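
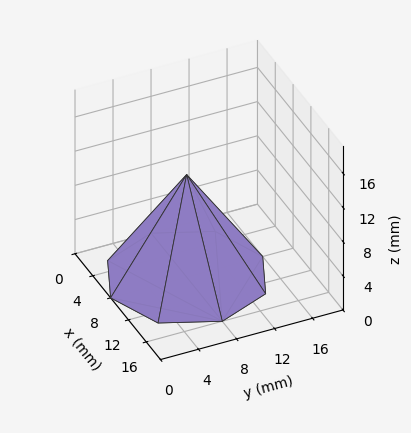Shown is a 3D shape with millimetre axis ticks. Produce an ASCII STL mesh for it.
Reading the render: the shape is a regular 8-sided pyramid, base circumscribed radius ≈ 8 mm, apex at z ≈ 12 mm (dimensions read to the nearest mm from the axis ticks). For the STL, each face is triangulated and given an outward normal.

solid part
  facet normal 0.0000 0.0000 -1.0000
    outer loop
      vertex 8.00 16.00 0.00
      vertex 13.66 13.66 0.00
      vertex 16.00 8.00 0.00
    endloop
  endfacet
  facet normal 0.0000 0.0000 -1.0000
    outer loop
      vertex 2.34 13.66 0.00
      vertex 8.00 16.00 0.00
      vertex 16.00 8.00 0.00
    endloop
  endfacet
  facet normal 0.0000 0.0000 -1.0000
    outer loop
      vertex 0.00 8.00 0.00
      vertex 2.34 13.66 0.00
      vertex 16.00 8.00 0.00
    endloop
  endfacet
  facet normal 0.0000 0.0000 -1.0000
    outer loop
      vertex 2.34 2.34 0.00
      vertex 0.00 8.00 0.00
      vertex 16.00 8.00 0.00
    endloop
  endfacet
  facet normal 0.0000 0.0000 -1.0000
    outer loop
      vertex 8.00 0.00 0.00
      vertex 2.34 2.34 0.00
      vertex 16.00 8.00 0.00
    endloop
  endfacet
  facet normal 0.0000 0.0000 -1.0000
    outer loop
      vertex 13.66 2.34 0.00
      vertex 8.00 0.00 0.00
      vertex 16.00 8.00 0.00
    endloop
  endfacet
  facet normal 0.7868 0.3253 0.5245
    outer loop
      vertex 16.00 8.00 0.00
      vertex 13.66 13.66 0.00
      vertex 8.00 8.00 12.00
    endloop
  endfacet
  facet normal 0.3253 0.7868 0.5245
    outer loop
      vertex 13.66 13.66 0.00
      vertex 8.00 16.00 0.00
      vertex 8.00 8.00 12.00
    endloop
  endfacet
  facet normal -0.3253 0.7868 0.5245
    outer loop
      vertex 8.00 16.00 0.00
      vertex 2.34 13.66 0.00
      vertex 8.00 8.00 12.00
    endloop
  endfacet
  facet normal -0.7868 0.3253 0.5245
    outer loop
      vertex 2.34 13.66 0.00
      vertex 0.00 8.00 0.00
      vertex 8.00 8.00 12.00
    endloop
  endfacet
  facet normal -0.7868 -0.3253 0.5245
    outer loop
      vertex 0.00 8.00 0.00
      vertex 2.34 2.34 0.00
      vertex 8.00 8.00 12.00
    endloop
  endfacet
  facet normal -0.3253 -0.7868 0.5245
    outer loop
      vertex 2.34 2.34 0.00
      vertex 8.00 0.00 0.00
      vertex 8.00 8.00 12.00
    endloop
  endfacet
  facet normal 0.3253 -0.7868 0.5245
    outer loop
      vertex 8.00 0.00 0.00
      vertex 13.66 2.34 0.00
      vertex 8.00 8.00 12.00
    endloop
  endfacet
  facet normal 0.7868 -0.3253 0.5245
    outer loop
      vertex 13.66 2.34 0.00
      vertex 16.00 8.00 0.00
      vertex 8.00 8.00 12.00
    endloop
  endfacet
endsolid part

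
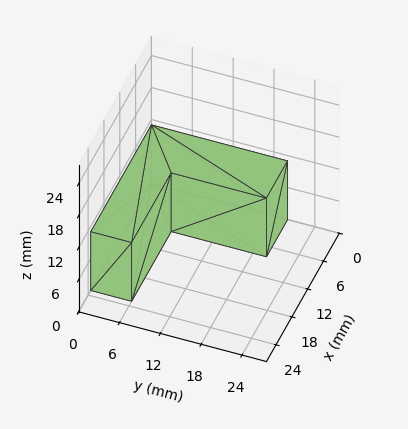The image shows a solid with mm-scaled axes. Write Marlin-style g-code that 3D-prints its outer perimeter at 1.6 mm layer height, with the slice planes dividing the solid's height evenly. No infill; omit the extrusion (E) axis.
Reading the render: the shape is an L-shaped prism: outer 23 × 20 mm, arm thicknesses ≈ 6 mm (horizontal) and 8 mm (vertical), extruded 11 mm in z (dimensions read to the nearest mm from the axis ticks). For the g-code, the solid's height is divided into equal slices at the stated Δz and each level perimeter traced with G1 moves after a G0 lift.

; perimeter-only toolpath
G21 ; units = mm
G90 ; absolute positioning
G28 ; home
; layer 1
G0 Z1.6
G0 X0.0 Y0.0
G1 X23.0 Y0.0
G1 X23.0 Y6.0
G1 X8.0 Y6.0
G1 X8.0 Y20.0
G1 X0.0 Y20.0
G1 X0.0 Y0.0
; layer 2
G0 Z3.1
G0 X0.0 Y0.0
G1 X23.0 Y0.0
G1 X23.0 Y6.0
G1 X8.0 Y6.0
G1 X8.0 Y20.0
G1 X0.0 Y20.0
G1 X0.0 Y0.0
; layer 3
G0 Z4.7
G0 X0.0 Y0.0
G1 X23.0 Y0.0
G1 X23.0 Y6.0
G1 X8.0 Y6.0
G1 X8.0 Y20.0
G1 X0.0 Y20.0
G1 X0.0 Y0.0
; layer 4
G0 Z6.3
G0 X0.0 Y0.0
G1 X23.0 Y0.0
G1 X23.0 Y6.0
G1 X8.0 Y6.0
G1 X8.0 Y20.0
G1 X0.0 Y20.0
G1 X0.0 Y0.0
; layer 5
G0 Z7.9
G0 X0.0 Y0.0
G1 X23.0 Y0.0
G1 X23.0 Y6.0
G1 X8.0 Y6.0
G1 X8.0 Y20.0
G1 X0.0 Y20.0
G1 X0.0 Y0.0
; layer 6
G0 Z9.4
G0 X0.0 Y0.0
G1 X23.0 Y0.0
G1 X23.0 Y6.0
G1 X8.0 Y6.0
G1 X8.0 Y20.0
G1 X0.0 Y20.0
G1 X0.0 Y0.0
; layer 7
G0 Z11.0
G0 X0.0 Y0.0
G1 X23.0 Y0.0
G1 X23.0 Y6.0
G1 X8.0 Y6.0
G1 X8.0 Y20.0
G1 X0.0 Y20.0
G1 X0.0 Y0.0
M2 ; end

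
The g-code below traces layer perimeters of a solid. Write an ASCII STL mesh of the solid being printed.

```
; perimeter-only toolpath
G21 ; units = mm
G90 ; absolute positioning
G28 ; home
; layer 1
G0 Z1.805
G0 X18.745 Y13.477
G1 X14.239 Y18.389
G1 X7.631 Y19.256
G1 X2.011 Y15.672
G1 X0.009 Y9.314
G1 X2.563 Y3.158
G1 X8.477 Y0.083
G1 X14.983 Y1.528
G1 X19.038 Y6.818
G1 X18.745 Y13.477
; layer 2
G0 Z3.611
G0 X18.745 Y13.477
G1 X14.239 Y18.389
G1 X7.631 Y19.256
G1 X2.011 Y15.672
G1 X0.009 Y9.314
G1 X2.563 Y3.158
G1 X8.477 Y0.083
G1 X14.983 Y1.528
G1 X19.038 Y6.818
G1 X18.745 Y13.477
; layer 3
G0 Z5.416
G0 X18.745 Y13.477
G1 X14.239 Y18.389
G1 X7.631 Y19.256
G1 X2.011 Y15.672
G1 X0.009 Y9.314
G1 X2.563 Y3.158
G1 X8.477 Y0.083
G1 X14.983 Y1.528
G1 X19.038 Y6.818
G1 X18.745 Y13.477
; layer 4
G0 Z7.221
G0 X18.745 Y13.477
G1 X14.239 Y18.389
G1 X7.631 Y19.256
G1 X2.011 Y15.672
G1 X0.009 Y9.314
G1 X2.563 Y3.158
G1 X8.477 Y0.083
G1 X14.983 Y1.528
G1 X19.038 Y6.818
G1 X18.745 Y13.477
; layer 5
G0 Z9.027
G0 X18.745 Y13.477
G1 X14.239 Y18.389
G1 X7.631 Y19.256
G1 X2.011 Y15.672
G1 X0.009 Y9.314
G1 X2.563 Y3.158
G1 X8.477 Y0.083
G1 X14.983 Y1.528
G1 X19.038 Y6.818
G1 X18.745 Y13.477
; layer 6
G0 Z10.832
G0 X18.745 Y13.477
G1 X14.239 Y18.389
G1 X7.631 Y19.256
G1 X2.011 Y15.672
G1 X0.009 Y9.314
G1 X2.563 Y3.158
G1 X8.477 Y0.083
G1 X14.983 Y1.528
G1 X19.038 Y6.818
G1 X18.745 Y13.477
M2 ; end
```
solid part
  facet normal 0.0000 0.0000 -1.0000
    outer loop
      vertex 7.631 19.256 0.000
      vertex 14.239 18.389 0.000
      vertex 18.745 13.477 0.000
    endloop
  endfacet
  facet normal 0.0000 0.0000 -1.0000
    outer loop
      vertex 2.011 15.672 0.000
      vertex 7.631 19.256 0.000
      vertex 18.745 13.477 0.000
    endloop
  endfacet
  facet normal 0.0000 0.0000 -1.0000
    outer loop
      vertex 0.009 9.314 0.000
      vertex 2.011 15.672 0.000
      vertex 18.745 13.477 0.000
    endloop
  endfacet
  facet normal 0.0000 0.0000 -1.0000
    outer loop
      vertex 2.563 3.158 0.000
      vertex 0.009 9.314 0.000
      vertex 18.745 13.477 0.000
    endloop
  endfacet
  facet normal 0.0000 0.0000 -1.0000
    outer loop
      vertex 8.477 0.083 0.000
      vertex 2.563 3.158 0.000
      vertex 18.745 13.477 0.000
    endloop
  endfacet
  facet normal 0.0000 0.0000 -1.0000
    outer loop
      vertex 14.983 1.528 0.000
      vertex 8.477 0.083 0.000
      vertex 18.745 13.477 0.000
    endloop
  endfacet
  facet normal 0.0000 0.0000 -1.0000
    outer loop
      vertex 19.038 6.818 0.000
      vertex 14.983 1.528 0.000
      vertex 18.745 13.477 0.000
    endloop
  endfacet
  facet normal 0.0000 0.0000 1.0000
    outer loop
      vertex 18.745 13.477 10.832
      vertex 14.239 18.389 10.832
      vertex 7.631 19.256 10.832
    endloop
  endfacet
  facet normal 0.0000 0.0000 1.0000
    outer loop
      vertex 18.745 13.477 10.832
      vertex 7.631 19.256 10.832
      vertex 2.011 15.672 10.832
    endloop
  endfacet
  facet normal 0.0000 0.0000 1.0000
    outer loop
      vertex 18.745 13.477 10.832
      vertex 2.011 15.672 10.832
      vertex 0.009 9.314 10.832
    endloop
  endfacet
  facet normal 0.0000 0.0000 1.0000
    outer loop
      vertex 18.745 13.477 10.832
      vertex 0.009 9.314 10.832
      vertex 2.563 3.158 10.832
    endloop
  endfacet
  facet normal 0.0000 0.0000 1.0000
    outer loop
      vertex 18.745 13.477 10.832
      vertex 2.563 3.158 10.832
      vertex 8.477 0.083 10.832
    endloop
  endfacet
  facet normal 0.0000 0.0000 1.0000
    outer loop
      vertex 18.745 13.477 10.832
      vertex 8.477 0.083 10.832
      vertex 14.983 1.528 10.832
    endloop
  endfacet
  facet normal 0.0000 0.0000 1.0000
    outer loop
      vertex 18.745 13.477 10.832
      vertex 14.983 1.528 10.832
      vertex 19.038 6.818 10.832
    endloop
  endfacet
  facet normal 0.7369 0.6760 0.0000
    outer loop
      vertex 18.745 13.477 0.000
      vertex 14.239 18.389 0.000
      vertex 14.239 18.389 10.832
    endloop
  endfacet
  facet normal 0.7369 0.6760 0.0000
    outer loop
      vertex 18.745 13.477 0.000
      vertex 14.239 18.389 10.832
      vertex 18.745 13.477 10.832
    endloop
  endfacet
  facet normal 0.1301 0.9915 0.0000
    outer loop
      vertex 14.239 18.389 0.000
      vertex 7.631 19.256 0.000
      vertex 7.631 19.256 10.832
    endloop
  endfacet
  facet normal 0.1301 0.9915 0.0000
    outer loop
      vertex 14.239 18.389 0.000
      vertex 7.631 19.256 10.832
      vertex 14.239 18.389 10.832
    endloop
  endfacet
  facet normal -0.5377 0.8431 0.0000
    outer loop
      vertex 7.631 19.256 0.000
      vertex 2.011 15.672 0.000
      vertex 2.011 15.672 10.832
    endloop
  endfacet
  facet normal -0.5377 0.8431 0.0000
    outer loop
      vertex 7.631 19.256 0.000
      vertex 2.011 15.672 10.832
      vertex 7.631 19.256 10.832
    endloop
  endfacet
  facet normal -0.9538 0.3003 0.0000
    outer loop
      vertex 2.011 15.672 0.000
      vertex 0.009 9.314 0.000
      vertex 0.009 9.314 10.832
    endloop
  endfacet
  facet normal -0.9538 0.3003 0.0000
    outer loop
      vertex 2.011 15.672 0.000
      vertex 0.009 9.314 10.832
      vertex 2.011 15.672 10.832
    endloop
  endfacet
  facet normal -0.9237 -0.3832 0.0000
    outer loop
      vertex 0.009 9.314 0.000
      vertex 2.563 3.158 0.000
      vertex 2.563 3.158 10.832
    endloop
  endfacet
  facet normal -0.9237 -0.3832 0.0000
    outer loop
      vertex 0.009 9.314 0.000
      vertex 2.563 3.158 10.832
      vertex 0.009 9.314 10.832
    endloop
  endfacet
  facet normal -0.4613 -0.8872 0.0000
    outer loop
      vertex 2.563 3.158 0.000
      vertex 8.477 0.083 0.000
      vertex 8.477 0.083 10.832
    endloop
  endfacet
  facet normal -0.4613 -0.8872 0.0000
    outer loop
      vertex 2.563 3.158 0.000
      vertex 8.477 0.083 10.832
      vertex 2.563 3.158 10.832
    endloop
  endfacet
  facet normal 0.2168 -0.9762 0.0000
    outer loop
      vertex 8.477 0.083 0.000
      vertex 14.983 1.528 0.000
      vertex 14.983 1.528 10.832
    endloop
  endfacet
  facet normal 0.2168 -0.9762 0.0000
    outer loop
      vertex 8.477 0.083 0.000
      vertex 14.983 1.528 10.832
      vertex 8.477 0.083 10.832
    endloop
  endfacet
  facet normal 0.7937 -0.6084 0.0000
    outer loop
      vertex 14.983 1.528 0.000
      vertex 19.038 6.818 0.000
      vertex 19.038 6.818 10.832
    endloop
  endfacet
  facet normal 0.7937 -0.6084 0.0000
    outer loop
      vertex 14.983 1.528 0.000
      vertex 19.038 6.818 10.832
      vertex 14.983 1.528 10.832
    endloop
  endfacet
  facet normal 0.9990 0.0440 0.0000
    outer loop
      vertex 19.038 6.818 0.000
      vertex 18.745 13.477 0.000
      vertex 18.745 13.477 10.832
    endloop
  endfacet
  facet normal 0.9990 0.0440 0.0000
    outer loop
      vertex 19.038 6.818 0.000
      vertex 18.745 13.477 10.832
      vertex 19.038 6.818 10.832
    endloop
  endfacet
endsolid part

The G0 Z moves step by Δz≈1.805 mm. Every layer's G1 loop is the same polygon, so the solid is a straight extrusion of it from z=0 to z≈10.8. Closing with flat bottom and top caps and triangulating gives 32 facets — a regular 9-sided prism (a cylinder approximated with 9 flat sides), circumscribed radius ≈ 9.74 mm, height ≈ 10.8 mm.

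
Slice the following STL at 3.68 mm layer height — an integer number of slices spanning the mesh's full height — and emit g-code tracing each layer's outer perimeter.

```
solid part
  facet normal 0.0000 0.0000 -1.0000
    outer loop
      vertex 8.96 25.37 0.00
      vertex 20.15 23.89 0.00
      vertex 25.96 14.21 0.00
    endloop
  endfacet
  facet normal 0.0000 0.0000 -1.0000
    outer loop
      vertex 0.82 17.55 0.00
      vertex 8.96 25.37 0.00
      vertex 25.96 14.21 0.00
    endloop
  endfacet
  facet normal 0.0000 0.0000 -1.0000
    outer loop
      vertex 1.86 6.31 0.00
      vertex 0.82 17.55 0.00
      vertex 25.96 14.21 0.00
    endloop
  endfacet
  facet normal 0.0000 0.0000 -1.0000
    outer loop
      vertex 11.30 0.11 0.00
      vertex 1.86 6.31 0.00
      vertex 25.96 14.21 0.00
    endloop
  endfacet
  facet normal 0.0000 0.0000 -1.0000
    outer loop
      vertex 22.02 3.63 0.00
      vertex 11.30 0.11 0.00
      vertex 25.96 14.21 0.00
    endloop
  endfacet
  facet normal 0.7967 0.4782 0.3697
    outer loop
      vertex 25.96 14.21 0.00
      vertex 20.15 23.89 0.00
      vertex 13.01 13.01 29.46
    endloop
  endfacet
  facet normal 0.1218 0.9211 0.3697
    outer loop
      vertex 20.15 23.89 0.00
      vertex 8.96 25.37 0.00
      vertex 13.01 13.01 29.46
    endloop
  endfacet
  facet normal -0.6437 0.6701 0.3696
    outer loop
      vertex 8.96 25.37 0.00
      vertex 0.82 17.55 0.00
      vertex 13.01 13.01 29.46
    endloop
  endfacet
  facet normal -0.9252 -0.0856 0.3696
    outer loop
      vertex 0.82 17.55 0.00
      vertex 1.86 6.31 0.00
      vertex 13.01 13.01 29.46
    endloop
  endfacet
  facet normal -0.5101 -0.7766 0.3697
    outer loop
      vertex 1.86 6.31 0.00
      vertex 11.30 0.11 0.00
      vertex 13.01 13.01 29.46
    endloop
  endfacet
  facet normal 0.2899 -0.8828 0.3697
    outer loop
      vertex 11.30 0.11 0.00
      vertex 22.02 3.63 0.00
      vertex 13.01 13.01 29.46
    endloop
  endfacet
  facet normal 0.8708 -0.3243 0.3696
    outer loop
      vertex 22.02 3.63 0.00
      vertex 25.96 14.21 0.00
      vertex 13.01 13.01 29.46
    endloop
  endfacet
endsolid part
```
; perimeter-only toolpath
G21 ; units = mm
G90 ; absolute positioning
G28 ; home
; layer 1
G0 Z3.68
G0 X24.34 Y14.06
G1 X19.26 Y22.53
G1 X9.47 Y23.82
G1 X2.34 Y16.98
G1 X3.25 Y7.15
G1 X11.51 Y1.72
G1 X20.89 Y4.80
G1 X24.34 Y14.06
; layer 2
G0 Z7.37
G0 X22.72 Y13.91
G1 X18.36 Y21.17
G1 X9.97 Y22.28
G1 X3.87 Y16.42
G1 X4.65 Y7.98
G1 X11.73 Y3.33
G1 X19.77 Y5.97
G1 X22.72 Y13.91
; layer 3
G0 Z11.05
G0 X21.10 Y13.76
G1 X17.47 Y19.81
G1 X10.48 Y20.73
G1 X5.39 Y15.85
G1 X6.04 Y8.82
G1 X11.94 Y4.95
G1 X18.64 Y7.15
G1 X21.10 Y13.76
; layer 4
G0 Z14.73
G0 X19.48 Y13.61
G1 X16.58 Y18.45
G1 X10.98 Y19.19
G1 X6.92 Y15.28
G1 X7.43 Y9.66
G1 X12.16 Y6.56
G1 X17.52 Y8.32
G1 X19.48 Y13.61
; layer 5
G0 Z18.41
G0 X17.87 Y13.46
G1 X15.69 Y17.09
G1 X11.49 Y17.64
G1 X8.44 Y14.71
G1 X8.83 Y10.50
G1 X12.37 Y8.17
G1 X16.39 Y9.49
G1 X17.87 Y13.46
; layer 6
G0 Z22.09
G0 X16.25 Y13.31
G1 X14.80 Y15.73
G1 X12.00 Y16.10
G1 X9.96 Y14.14
G1 X10.22 Y11.33
G1 X12.58 Y9.78
G1 X15.26 Y10.66
G1 X16.25 Y13.31
; layer 7
G0 Z25.78
G0 X14.63 Y13.16
G1 X13.90 Y14.37
G1 X12.50 Y14.55
G1 X11.49 Y13.58
G1 X11.62 Y12.17
G1 X12.80 Y11.40
G1 X14.14 Y11.84
G1 X14.63 Y13.16
M2 ; end

The solid is a regular 7-sided pyramid, base circumscribed radius ≈ 13 mm, apex at z ≈ 29.5 mm. Slicing at Δz = 3.68 mm — 8 equal slices spanning the solid's height, so layer i sits at z = i·h/8 — gives 7 non-empty perimeters. Each is a 7-segment closed polygon; G0 lifts to the layer z and rapids to the start vertex, then G1 traces the edges. The cross-section shrinks linearly with z (the slice at the apex is degenerate and omitted).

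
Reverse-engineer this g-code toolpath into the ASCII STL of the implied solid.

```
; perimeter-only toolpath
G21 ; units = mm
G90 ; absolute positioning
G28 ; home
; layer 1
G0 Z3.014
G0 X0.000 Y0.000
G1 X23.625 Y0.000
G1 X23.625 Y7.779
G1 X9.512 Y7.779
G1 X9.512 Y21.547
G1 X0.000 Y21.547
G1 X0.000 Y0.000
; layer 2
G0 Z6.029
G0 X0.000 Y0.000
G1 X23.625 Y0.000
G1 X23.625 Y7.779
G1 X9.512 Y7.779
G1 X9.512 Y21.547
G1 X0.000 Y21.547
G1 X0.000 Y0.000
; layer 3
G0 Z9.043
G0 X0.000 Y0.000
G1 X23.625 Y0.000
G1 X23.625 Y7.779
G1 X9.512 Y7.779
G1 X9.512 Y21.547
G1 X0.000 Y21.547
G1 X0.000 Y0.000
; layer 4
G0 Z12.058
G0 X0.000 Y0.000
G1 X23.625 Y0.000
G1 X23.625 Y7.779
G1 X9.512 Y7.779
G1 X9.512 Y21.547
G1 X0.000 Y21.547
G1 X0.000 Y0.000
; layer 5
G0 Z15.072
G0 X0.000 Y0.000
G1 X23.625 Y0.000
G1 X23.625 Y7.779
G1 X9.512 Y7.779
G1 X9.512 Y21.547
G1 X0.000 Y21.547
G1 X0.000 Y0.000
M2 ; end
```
solid part
  facet normal 0.0000 0.0000 -1.0000
    outer loop
      vertex 23.625 7.779 0.000
      vertex 23.625 0.000 0.000
      vertex 0.000 0.000 0.000
    endloop
  endfacet
  facet normal 0.0000 0.0000 -1.0000
    outer loop
      vertex 9.512 7.779 0.000
      vertex 23.625 7.779 0.000
      vertex 0.000 0.000 0.000
    endloop
  endfacet
  facet normal 0.0000 0.0000 -1.0000
    outer loop
      vertex 9.512 21.547 0.000
      vertex 9.512 7.779 0.000
      vertex 0.000 0.000 0.000
    endloop
  endfacet
  facet normal 0.0000 0.0000 -1.0000
    outer loop
      vertex 0.000 21.547 0.000
      vertex 9.512 21.547 0.000
      vertex 0.000 0.000 0.000
    endloop
  endfacet
  facet normal 0.0000 0.0000 1.0000
    outer loop
      vertex 0.000 0.000 15.072
      vertex 23.625 0.000 15.072
      vertex 23.625 7.779 15.072
    endloop
  endfacet
  facet normal 0.0000 0.0000 1.0000
    outer loop
      vertex 0.000 0.000 15.072
      vertex 23.625 7.779 15.072
      vertex 9.512 7.779 15.072
    endloop
  endfacet
  facet normal 0.0000 0.0000 1.0000
    outer loop
      vertex 0.000 0.000 15.072
      vertex 9.512 7.779 15.072
      vertex 9.512 21.547 15.072
    endloop
  endfacet
  facet normal 0.0000 0.0000 1.0000
    outer loop
      vertex 0.000 0.000 15.072
      vertex 9.512 21.547 15.072
      vertex 0.000 21.547 15.072
    endloop
  endfacet
  facet normal 0.0000 -1.0000 0.0000
    outer loop
      vertex 0.000 0.000 0.000
      vertex 23.625 0.000 0.000
      vertex 23.625 0.000 15.072
    endloop
  endfacet
  facet normal 0.0000 -1.0000 0.0000
    outer loop
      vertex 0.000 0.000 0.000
      vertex 23.625 0.000 15.072
      vertex 0.000 0.000 15.072
    endloop
  endfacet
  facet normal 1.0000 0.0000 0.0000
    outer loop
      vertex 23.625 0.000 0.000
      vertex 23.625 7.779 0.000
      vertex 23.625 7.779 15.072
    endloop
  endfacet
  facet normal 1.0000 0.0000 0.0000
    outer loop
      vertex 23.625 0.000 0.000
      vertex 23.625 7.779 15.072
      vertex 23.625 0.000 15.072
    endloop
  endfacet
  facet normal 0.0000 1.0000 0.0000
    outer loop
      vertex 23.625 7.779 0.000
      vertex 9.512 7.779 0.000
      vertex 9.512 7.779 15.072
    endloop
  endfacet
  facet normal 0.0000 1.0000 0.0000
    outer loop
      vertex 23.625 7.779 0.000
      vertex 9.512 7.779 15.072
      vertex 23.625 7.779 15.072
    endloop
  endfacet
  facet normal 1.0000 0.0000 0.0000
    outer loop
      vertex 9.512 7.779 0.000
      vertex 9.512 21.547 0.000
      vertex 9.512 21.547 15.072
    endloop
  endfacet
  facet normal 1.0000 0.0000 0.0000
    outer loop
      vertex 9.512 7.779 0.000
      vertex 9.512 21.547 15.072
      vertex 9.512 7.779 15.072
    endloop
  endfacet
  facet normal 0.0000 1.0000 0.0000
    outer loop
      vertex 9.512 21.547 0.000
      vertex 0.000 21.547 0.000
      vertex 0.000 21.547 15.072
    endloop
  endfacet
  facet normal 0.0000 1.0000 0.0000
    outer loop
      vertex 9.512 21.547 0.000
      vertex 0.000 21.547 15.072
      vertex 9.512 21.547 15.072
    endloop
  endfacet
  facet normal -1.0000 0.0000 0.0000
    outer loop
      vertex 0.000 21.547 0.000
      vertex 0.000 0.000 0.000
      vertex 0.000 0.000 15.072
    endloop
  endfacet
  facet normal -1.0000 0.0000 0.0000
    outer loop
      vertex 0.000 21.547 0.000
      vertex 0.000 0.000 15.072
      vertex 0.000 21.547 15.072
    endloop
  endfacet
endsolid part

The G0 Z moves step by Δz≈3.014 mm. Every layer's G1 loop is the same polygon, so the solid is a straight extrusion of it from z=0 to z≈15.1. Closing with flat bottom and top caps and triangulating gives 20 facets — an L-shaped prism: outer 23.6 × 21.5 mm, arm thicknesses ≈ 7.78 mm (horizontal) and 9.51 mm (vertical), extruded 15.1 mm in z.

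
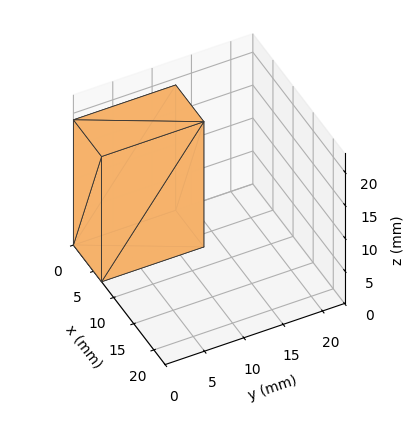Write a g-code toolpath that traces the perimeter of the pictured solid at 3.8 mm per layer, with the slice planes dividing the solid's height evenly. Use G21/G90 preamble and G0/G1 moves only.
Reading the render: the shape is a rectangular box, roughly 7 × 13 mm footprint and 19 mm tall (dimensions read to the nearest mm from the axis ticks). For the g-code, the solid's height is divided into equal slices at the stated Δz and each level perimeter traced with G1 moves after a G0 lift.

; perimeter-only toolpath
G21 ; units = mm
G90 ; absolute positioning
G28 ; home
; layer 1
G0 Z3.8
G0 X0.0 Y0.0
G1 X7.0 Y0.0
G1 X7.0 Y13.0
G1 X0.0 Y13.0
G1 X0.0 Y0.0
; layer 2
G0 Z7.6
G0 X0.0 Y0.0
G1 X7.0 Y0.0
G1 X7.0 Y13.0
G1 X0.0 Y13.0
G1 X0.0 Y0.0
; layer 3
G0 Z11.4
G0 X0.0 Y0.0
G1 X7.0 Y0.0
G1 X7.0 Y13.0
G1 X0.0 Y13.0
G1 X0.0 Y0.0
; layer 4
G0 Z15.2
G0 X0.0 Y0.0
G1 X7.0 Y0.0
G1 X7.0 Y13.0
G1 X0.0 Y13.0
G1 X0.0 Y0.0
; layer 5
G0 Z19.0
G0 X0.0 Y0.0
G1 X7.0 Y0.0
G1 X7.0 Y13.0
G1 X0.0 Y13.0
G1 X0.0 Y0.0
M2 ; end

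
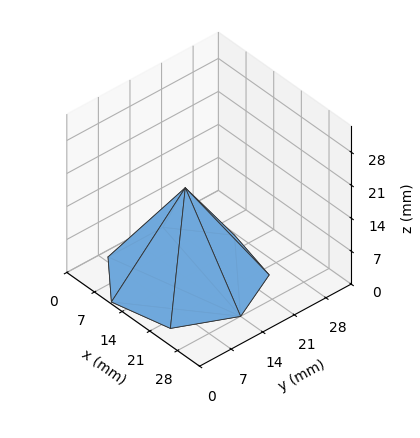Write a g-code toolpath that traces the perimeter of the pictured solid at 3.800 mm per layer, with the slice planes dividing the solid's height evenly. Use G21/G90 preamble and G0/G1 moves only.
Reading the render: the shape is a regular 7-sided pyramid, base circumscribed radius ≈ 14 mm, apex at z ≈ 19 mm (dimensions read to the nearest mm from the axis ticks). For the g-code, the solid's height is divided into equal slices at the stated Δz and each level perimeter traced with G1 moves after a G0 lift.

; perimeter-only toolpath
G21 ; units = mm
G90 ; absolute positioning
G28 ; home
; layer 1
G0 Z3.800
G0 X25.200 Y14.000
G1 X20.983 Y22.757
G1 X11.508 Y24.919
G1 X3.909 Y18.859
G1 X3.909 Y9.141
G1 X11.508 Y3.081
G1 X20.983 Y5.243
G1 X25.200 Y14.000
; layer 2
G0 Z7.600
G0 X22.400 Y14.000
G1 X19.237 Y20.568
G1 X12.131 Y22.189
G1 X6.432 Y17.644
G1 X6.432 Y10.356
G1 X12.131 Y5.811
G1 X19.237 Y7.432
G1 X22.400 Y14.000
; layer 3
G0 Z11.400
G0 X19.600 Y14.000
G1 X17.492 Y18.378
G1 X12.754 Y19.460
G1 X8.954 Y16.430
G1 X8.954 Y11.570
G1 X12.754 Y8.540
G1 X17.492 Y9.622
G1 X19.600 Y14.000
; layer 4
G0 Z15.200
G0 X16.800 Y14.000
G1 X15.746 Y16.189
G1 X13.377 Y16.730
G1 X11.477 Y15.215
G1 X11.477 Y12.785
G1 X13.377 Y11.270
G1 X15.746 Y11.811
G1 X16.800 Y14.000
M2 ; end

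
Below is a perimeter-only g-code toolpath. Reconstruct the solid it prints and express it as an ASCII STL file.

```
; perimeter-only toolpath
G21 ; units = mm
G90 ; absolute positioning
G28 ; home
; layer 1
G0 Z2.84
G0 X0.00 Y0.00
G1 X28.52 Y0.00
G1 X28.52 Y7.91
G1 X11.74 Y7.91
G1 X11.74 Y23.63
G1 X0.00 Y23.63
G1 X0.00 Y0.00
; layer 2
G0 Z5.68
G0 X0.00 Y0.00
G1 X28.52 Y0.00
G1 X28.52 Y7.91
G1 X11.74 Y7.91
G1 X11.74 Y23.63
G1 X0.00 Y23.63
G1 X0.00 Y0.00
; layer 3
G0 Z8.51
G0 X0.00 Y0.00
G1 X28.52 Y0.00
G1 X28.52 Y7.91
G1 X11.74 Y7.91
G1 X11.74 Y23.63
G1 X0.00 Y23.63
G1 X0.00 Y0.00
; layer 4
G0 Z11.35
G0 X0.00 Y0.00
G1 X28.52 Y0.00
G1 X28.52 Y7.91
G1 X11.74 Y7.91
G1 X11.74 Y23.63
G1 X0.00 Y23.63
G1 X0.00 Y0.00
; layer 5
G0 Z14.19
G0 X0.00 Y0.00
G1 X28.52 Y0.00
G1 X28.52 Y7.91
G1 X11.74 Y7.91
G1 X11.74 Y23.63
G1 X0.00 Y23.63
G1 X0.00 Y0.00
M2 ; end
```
solid part
  facet normal 0.0000 0.0000 -1.0000
    outer loop
      vertex 28.52 7.91 0.00
      vertex 28.52 0.00 0.00
      vertex 0.00 0.00 0.00
    endloop
  endfacet
  facet normal 0.0000 0.0000 -1.0000
    outer loop
      vertex 11.74 7.91 0.00
      vertex 28.52 7.91 0.00
      vertex 0.00 0.00 0.00
    endloop
  endfacet
  facet normal 0.0000 0.0000 -1.0000
    outer loop
      vertex 11.74 23.63 0.00
      vertex 11.74 7.91 0.00
      vertex 0.00 0.00 0.00
    endloop
  endfacet
  facet normal 0.0000 0.0000 -1.0000
    outer loop
      vertex 0.00 23.63 0.00
      vertex 11.74 23.63 0.00
      vertex 0.00 0.00 0.00
    endloop
  endfacet
  facet normal 0.0000 0.0000 1.0000
    outer loop
      vertex 0.00 0.00 14.19
      vertex 28.52 0.00 14.19
      vertex 28.52 7.91 14.19
    endloop
  endfacet
  facet normal 0.0000 0.0000 1.0000
    outer loop
      vertex 0.00 0.00 14.19
      vertex 28.52 7.91 14.19
      vertex 11.74 7.91 14.19
    endloop
  endfacet
  facet normal 0.0000 0.0000 1.0000
    outer loop
      vertex 0.00 0.00 14.19
      vertex 11.74 7.91 14.19
      vertex 11.74 23.63 14.19
    endloop
  endfacet
  facet normal 0.0000 0.0000 1.0000
    outer loop
      vertex 0.00 0.00 14.19
      vertex 11.74 23.63 14.19
      vertex 0.00 23.63 14.19
    endloop
  endfacet
  facet normal 0.0000 -1.0000 0.0000
    outer loop
      vertex 0.00 0.00 0.00
      vertex 28.52 0.00 0.00
      vertex 28.52 0.00 14.19
    endloop
  endfacet
  facet normal 0.0000 -1.0000 0.0000
    outer loop
      vertex 0.00 0.00 0.00
      vertex 28.52 0.00 14.19
      vertex 0.00 0.00 14.19
    endloop
  endfacet
  facet normal 1.0000 0.0000 0.0000
    outer loop
      vertex 28.52 0.00 0.00
      vertex 28.52 7.91 0.00
      vertex 28.52 7.91 14.19
    endloop
  endfacet
  facet normal 1.0000 0.0000 0.0000
    outer loop
      vertex 28.52 0.00 0.00
      vertex 28.52 7.91 14.19
      vertex 28.52 0.00 14.19
    endloop
  endfacet
  facet normal 0.0000 1.0000 0.0000
    outer loop
      vertex 28.52 7.91 0.00
      vertex 11.74 7.91 0.00
      vertex 11.74 7.91 14.19
    endloop
  endfacet
  facet normal 0.0000 1.0000 0.0000
    outer loop
      vertex 28.52 7.91 0.00
      vertex 11.74 7.91 14.19
      vertex 28.52 7.91 14.19
    endloop
  endfacet
  facet normal 1.0000 0.0000 0.0000
    outer loop
      vertex 11.74 7.91 0.00
      vertex 11.74 23.63 0.00
      vertex 11.74 23.63 14.19
    endloop
  endfacet
  facet normal 1.0000 0.0000 0.0000
    outer loop
      vertex 11.74 7.91 0.00
      vertex 11.74 23.63 14.19
      vertex 11.74 7.91 14.19
    endloop
  endfacet
  facet normal 0.0000 1.0000 0.0000
    outer loop
      vertex 11.74 23.63 0.00
      vertex 0.00 23.63 0.00
      vertex 0.00 23.63 14.19
    endloop
  endfacet
  facet normal 0.0000 1.0000 0.0000
    outer loop
      vertex 11.74 23.63 0.00
      vertex 0.00 23.63 14.19
      vertex 11.74 23.63 14.19
    endloop
  endfacet
  facet normal -1.0000 0.0000 0.0000
    outer loop
      vertex 0.00 23.63 0.00
      vertex 0.00 0.00 0.00
      vertex 0.00 0.00 14.19
    endloop
  endfacet
  facet normal -1.0000 0.0000 0.0000
    outer loop
      vertex 0.00 23.63 0.00
      vertex 0.00 0.00 14.19
      vertex 0.00 23.63 14.19
    endloop
  endfacet
endsolid part

The G0 Z moves step by Δz≈2.84 mm. Every layer's G1 loop is the same polygon, so the solid is a straight extrusion of it from z=0 to z≈14.2. Closing with flat bottom and top caps and triangulating gives 20 facets — an L-shaped prism: outer 28.5 × 23.6 mm, arm thicknesses ≈ 7.91 mm (horizontal) and 11.7 mm (vertical), extruded 14.2 mm in z.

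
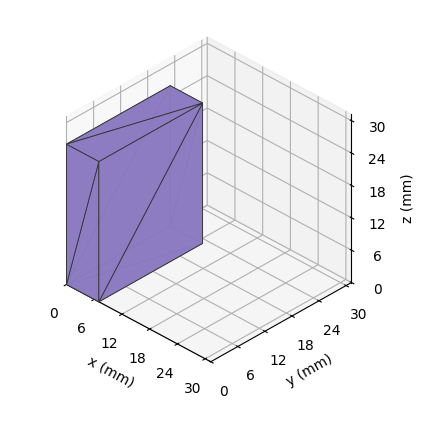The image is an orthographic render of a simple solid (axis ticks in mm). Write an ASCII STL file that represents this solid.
Reading the render: the shape is a rectangular box, roughly 7 × 23 mm footprint and 26 mm tall (dimensions read to the nearest mm from the axis ticks). For the STL, each face is triangulated and given an outward normal.

solid part
  facet normal 0.0000 0.0000 -1.0000
    outer loop
      vertex 7.0 23.0 0.0
      vertex 7.0 0.0 0.0
      vertex 0.0 0.0 0.0
    endloop
  endfacet
  facet normal 0.0000 0.0000 -1.0000
    outer loop
      vertex 0.0 23.0 0.0
      vertex 7.0 23.0 0.0
      vertex 0.0 0.0 0.0
    endloop
  endfacet
  facet normal 0.0000 0.0000 1.0000
    outer loop
      vertex 0.0 0.0 26.0
      vertex 7.0 0.0 26.0
      vertex 7.0 23.0 26.0
    endloop
  endfacet
  facet normal 0.0000 0.0000 1.0000
    outer loop
      vertex 0.0 0.0 26.0
      vertex 7.0 23.0 26.0
      vertex 0.0 23.0 26.0
    endloop
  endfacet
  facet normal 0.0000 -1.0000 0.0000
    outer loop
      vertex 0.0 0.0 0.0
      vertex 7.0 0.0 0.0
      vertex 7.0 0.0 26.0
    endloop
  endfacet
  facet normal 0.0000 -1.0000 0.0000
    outer loop
      vertex 0.0 0.0 0.0
      vertex 7.0 0.0 26.0
      vertex 0.0 0.0 26.0
    endloop
  endfacet
  facet normal 0.0000 1.0000 0.0000
    outer loop
      vertex 7.0 23.0 26.0
      vertex 7.0 23.0 0.0
      vertex 0.0 23.0 0.0
    endloop
  endfacet
  facet normal 0.0000 1.0000 0.0000
    outer loop
      vertex 0.0 23.0 26.0
      vertex 7.0 23.0 26.0
      vertex 0.0 23.0 0.0
    endloop
  endfacet
  facet normal -1.0000 0.0000 0.0000
    outer loop
      vertex 0.0 23.0 26.0
      vertex 0.0 23.0 0.0
      vertex 0.0 0.0 0.0
    endloop
  endfacet
  facet normal -1.0000 0.0000 0.0000
    outer loop
      vertex 0.0 0.0 26.0
      vertex 0.0 23.0 26.0
      vertex 0.0 0.0 0.0
    endloop
  endfacet
  facet normal 1.0000 0.0000 0.0000
    outer loop
      vertex 7.0 0.0 0.0
      vertex 7.0 23.0 0.0
      vertex 7.0 23.0 26.0
    endloop
  endfacet
  facet normal 1.0000 0.0000 0.0000
    outer loop
      vertex 7.0 0.0 0.0
      vertex 7.0 23.0 26.0
      vertex 7.0 0.0 26.0
    endloop
  endfacet
endsolid part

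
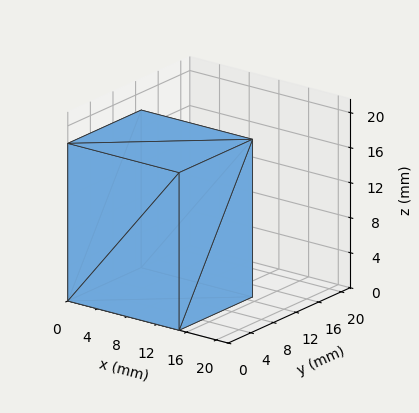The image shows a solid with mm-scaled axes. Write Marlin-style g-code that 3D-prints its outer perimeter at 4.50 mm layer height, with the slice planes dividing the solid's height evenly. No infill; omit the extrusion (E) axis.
Reading the render: the shape is a rectangular box, roughly 15 × 13 mm footprint and 18 mm tall (dimensions read to the nearest mm from the axis ticks). For the g-code, the solid's height is divided into equal slices at the stated Δz and each level perimeter traced with G1 moves after a G0 lift.

; perimeter-only toolpath
G21 ; units = mm
G90 ; absolute positioning
G28 ; home
; layer 1
G0 Z4.50
G0 X0.00 Y0.00
G1 X15.00 Y0.00
G1 X15.00 Y13.00
G1 X0.00 Y13.00
G1 X0.00 Y0.00
; layer 2
G0 Z9.00
G0 X0.00 Y0.00
G1 X15.00 Y0.00
G1 X15.00 Y13.00
G1 X0.00 Y13.00
G1 X0.00 Y0.00
; layer 3
G0 Z13.50
G0 X0.00 Y0.00
G1 X15.00 Y0.00
G1 X15.00 Y13.00
G1 X0.00 Y13.00
G1 X0.00 Y0.00
; layer 4
G0 Z18.00
G0 X0.00 Y0.00
G1 X15.00 Y0.00
G1 X15.00 Y13.00
G1 X0.00 Y13.00
G1 X0.00 Y0.00
M2 ; end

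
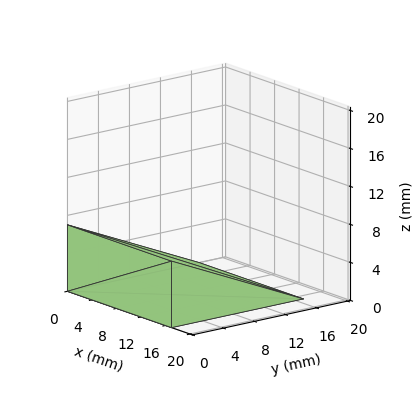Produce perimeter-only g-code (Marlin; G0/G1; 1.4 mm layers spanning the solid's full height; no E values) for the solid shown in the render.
Reading the render: the shape is a wedge (ramp): 17 × 17 mm base, rising to 7 mm along the y=0 edge and sloping linearly to z=0 at y=17 (dimensions read to the nearest mm from the axis ticks). For the g-code, the solid's height is divided into equal slices at the stated Δz and each level perimeter traced with G1 moves after a G0 lift.

; perimeter-only toolpath
G21 ; units = mm
G90 ; absolute positioning
G28 ; home
; layer 1
G0 Z1.4
G0 X0.0 Y0.0
G1 X17.0 Y0.0
G1 X17.0 Y13.6
G1 X0.0 Y13.6
G1 X0.0 Y0.0
; layer 2
G0 Z2.8
G0 X0.0 Y0.0
G1 X17.0 Y0.0
G1 X17.0 Y10.2
G1 X0.0 Y10.2
G1 X0.0 Y0.0
; layer 3
G0 Z4.2
G0 X0.0 Y0.0
G1 X17.0 Y0.0
G1 X17.0 Y6.8
G1 X0.0 Y6.8
G1 X0.0 Y0.0
; layer 4
G0 Z5.6
G0 X0.0 Y0.0
G1 X17.0 Y0.0
G1 X17.0 Y3.4
G1 X0.0 Y3.4
G1 X0.0 Y0.0
M2 ; end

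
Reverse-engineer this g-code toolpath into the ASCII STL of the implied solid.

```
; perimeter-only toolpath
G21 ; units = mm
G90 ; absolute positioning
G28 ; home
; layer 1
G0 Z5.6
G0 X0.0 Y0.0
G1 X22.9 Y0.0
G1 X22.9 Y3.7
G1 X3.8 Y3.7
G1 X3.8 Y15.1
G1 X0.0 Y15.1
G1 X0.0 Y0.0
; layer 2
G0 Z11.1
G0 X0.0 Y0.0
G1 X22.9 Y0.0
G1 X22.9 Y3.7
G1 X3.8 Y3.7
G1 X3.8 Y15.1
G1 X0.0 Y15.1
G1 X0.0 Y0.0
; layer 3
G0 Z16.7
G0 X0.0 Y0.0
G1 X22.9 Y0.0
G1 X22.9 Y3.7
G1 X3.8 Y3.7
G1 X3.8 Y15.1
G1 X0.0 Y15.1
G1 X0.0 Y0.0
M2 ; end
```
solid part
  facet normal 0.0000 0.0000 -1.0000
    outer loop
      vertex 22.9 3.7 0.0
      vertex 22.9 0.0 0.0
      vertex 0.0 0.0 0.0
    endloop
  endfacet
  facet normal 0.0000 0.0000 -1.0000
    outer loop
      vertex 3.8 3.7 0.0
      vertex 22.9 3.7 0.0
      vertex 0.0 0.0 0.0
    endloop
  endfacet
  facet normal 0.0000 0.0000 -1.0000
    outer loop
      vertex 3.8 15.1 0.0
      vertex 3.8 3.7 0.0
      vertex 0.0 0.0 0.0
    endloop
  endfacet
  facet normal 0.0000 0.0000 -1.0000
    outer loop
      vertex 0.0 15.1 0.0
      vertex 3.8 15.1 0.0
      vertex 0.0 0.0 0.0
    endloop
  endfacet
  facet normal 0.0000 0.0000 1.0000
    outer loop
      vertex 0.0 0.0 16.7
      vertex 22.9 0.0 16.7
      vertex 22.9 3.7 16.7
    endloop
  endfacet
  facet normal 0.0000 0.0000 1.0000
    outer loop
      vertex 0.0 0.0 16.7
      vertex 22.9 3.7 16.7
      vertex 3.8 3.7 16.7
    endloop
  endfacet
  facet normal 0.0000 0.0000 1.0000
    outer loop
      vertex 0.0 0.0 16.7
      vertex 3.8 3.7 16.7
      vertex 3.8 15.1 16.7
    endloop
  endfacet
  facet normal 0.0000 0.0000 1.0000
    outer loop
      vertex 0.0 0.0 16.7
      vertex 3.8 15.1 16.7
      vertex 0.0 15.1 16.7
    endloop
  endfacet
  facet normal 0.0000 -1.0000 0.0000
    outer loop
      vertex 0.0 0.0 0.0
      vertex 22.9 0.0 0.0
      vertex 22.9 0.0 16.7
    endloop
  endfacet
  facet normal 0.0000 -1.0000 0.0000
    outer loop
      vertex 0.0 0.0 0.0
      vertex 22.9 0.0 16.7
      vertex 0.0 0.0 16.7
    endloop
  endfacet
  facet normal 1.0000 0.0000 0.0000
    outer loop
      vertex 22.9 0.0 0.0
      vertex 22.9 3.7 0.0
      vertex 22.9 3.7 16.7
    endloop
  endfacet
  facet normal 1.0000 0.0000 0.0000
    outer loop
      vertex 22.9 0.0 0.0
      vertex 22.9 3.7 16.7
      vertex 22.9 0.0 16.7
    endloop
  endfacet
  facet normal 0.0000 1.0000 0.0000
    outer loop
      vertex 22.9 3.7 0.0
      vertex 3.8 3.7 0.0
      vertex 3.8 3.7 16.7
    endloop
  endfacet
  facet normal 0.0000 1.0000 0.0000
    outer loop
      vertex 22.9 3.7 0.0
      vertex 3.8 3.7 16.7
      vertex 22.9 3.7 16.7
    endloop
  endfacet
  facet normal 1.0000 0.0000 0.0000
    outer loop
      vertex 3.8 3.7 0.0
      vertex 3.8 15.1 0.0
      vertex 3.8 15.1 16.7
    endloop
  endfacet
  facet normal 1.0000 0.0000 0.0000
    outer loop
      vertex 3.8 3.7 0.0
      vertex 3.8 15.1 16.7
      vertex 3.8 3.7 16.7
    endloop
  endfacet
  facet normal 0.0000 1.0000 0.0000
    outer loop
      vertex 3.8 15.1 0.0
      vertex 0.0 15.1 0.0
      vertex 0.0 15.1 16.7
    endloop
  endfacet
  facet normal 0.0000 1.0000 0.0000
    outer loop
      vertex 3.8 15.1 0.0
      vertex 0.0 15.1 16.7
      vertex 3.8 15.1 16.7
    endloop
  endfacet
  facet normal -1.0000 0.0000 0.0000
    outer loop
      vertex 0.0 15.1 0.0
      vertex 0.0 0.0 0.0
      vertex 0.0 0.0 16.7
    endloop
  endfacet
  facet normal -1.0000 0.0000 0.0000
    outer loop
      vertex 0.0 15.1 0.0
      vertex 0.0 0.0 16.7
      vertex 0.0 15.1 16.7
    endloop
  endfacet
endsolid part

The G0 Z moves step by Δz≈5.6 mm. Every layer's G1 loop is the same polygon, so the solid is a straight extrusion of it from z=0 to z≈16.7. Closing with flat bottom and top caps and triangulating gives 20 facets — an L-shaped prism: outer 22.9 × 15.1 mm, arm thicknesses ≈ 3.7 mm (horizontal) and 3.8 mm (vertical), extruded 16.7 mm in z.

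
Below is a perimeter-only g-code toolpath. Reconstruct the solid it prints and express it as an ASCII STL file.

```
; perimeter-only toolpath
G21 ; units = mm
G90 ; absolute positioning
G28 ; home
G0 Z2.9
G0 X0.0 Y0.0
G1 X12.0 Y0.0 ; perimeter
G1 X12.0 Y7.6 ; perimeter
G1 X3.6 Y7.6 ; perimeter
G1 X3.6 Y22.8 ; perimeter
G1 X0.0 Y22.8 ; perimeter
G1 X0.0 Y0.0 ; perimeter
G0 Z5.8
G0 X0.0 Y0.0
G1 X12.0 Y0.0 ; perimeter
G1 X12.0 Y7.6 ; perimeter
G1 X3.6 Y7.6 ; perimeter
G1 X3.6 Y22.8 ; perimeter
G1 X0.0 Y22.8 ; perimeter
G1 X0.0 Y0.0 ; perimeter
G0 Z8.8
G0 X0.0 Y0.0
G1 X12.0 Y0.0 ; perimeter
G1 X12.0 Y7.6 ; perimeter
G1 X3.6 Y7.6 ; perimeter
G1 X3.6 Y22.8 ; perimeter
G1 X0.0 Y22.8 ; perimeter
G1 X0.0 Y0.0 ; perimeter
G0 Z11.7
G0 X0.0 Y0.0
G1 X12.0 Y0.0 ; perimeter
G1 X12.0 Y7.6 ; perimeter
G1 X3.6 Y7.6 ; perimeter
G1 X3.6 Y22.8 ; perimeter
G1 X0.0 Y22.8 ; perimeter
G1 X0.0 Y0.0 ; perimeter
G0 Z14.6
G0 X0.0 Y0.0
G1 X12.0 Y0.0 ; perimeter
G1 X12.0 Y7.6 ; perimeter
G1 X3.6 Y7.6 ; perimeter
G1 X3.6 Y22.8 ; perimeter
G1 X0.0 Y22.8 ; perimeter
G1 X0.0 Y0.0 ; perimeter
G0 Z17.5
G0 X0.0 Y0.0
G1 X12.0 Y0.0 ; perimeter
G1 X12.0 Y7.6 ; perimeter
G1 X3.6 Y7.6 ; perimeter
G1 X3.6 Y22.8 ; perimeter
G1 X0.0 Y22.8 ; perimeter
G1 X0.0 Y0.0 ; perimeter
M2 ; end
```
solid part
  facet normal 0.0000 0.0000 -1.0000
    outer loop
      vertex 12.0 7.6 0.0
      vertex 12.0 0.0 0.0
      vertex 0.0 0.0 0.0
    endloop
  endfacet
  facet normal 0.0000 0.0000 -1.0000
    outer loop
      vertex 3.6 7.6 0.0
      vertex 12.0 7.6 0.0
      vertex 0.0 0.0 0.0
    endloop
  endfacet
  facet normal 0.0000 0.0000 -1.0000
    outer loop
      vertex 3.6 22.8 0.0
      vertex 3.6 7.6 0.0
      vertex 0.0 0.0 0.0
    endloop
  endfacet
  facet normal 0.0000 0.0000 -1.0000
    outer loop
      vertex 0.0 22.8 0.0
      vertex 3.6 22.8 0.0
      vertex 0.0 0.0 0.0
    endloop
  endfacet
  facet normal 0.0000 0.0000 1.0000
    outer loop
      vertex 0.0 0.0 17.5
      vertex 12.0 0.0 17.5
      vertex 12.0 7.6 17.5
    endloop
  endfacet
  facet normal 0.0000 0.0000 1.0000
    outer loop
      vertex 0.0 0.0 17.5
      vertex 12.0 7.6 17.5
      vertex 3.6 7.6 17.5
    endloop
  endfacet
  facet normal 0.0000 0.0000 1.0000
    outer loop
      vertex 0.0 0.0 17.5
      vertex 3.6 7.6 17.5
      vertex 3.6 22.8 17.5
    endloop
  endfacet
  facet normal 0.0000 0.0000 1.0000
    outer loop
      vertex 0.0 0.0 17.5
      vertex 3.6 22.8 17.5
      vertex 0.0 22.8 17.5
    endloop
  endfacet
  facet normal 0.0000 -1.0000 0.0000
    outer loop
      vertex 0.0 0.0 0.0
      vertex 12.0 0.0 0.0
      vertex 12.0 0.0 17.5
    endloop
  endfacet
  facet normal 0.0000 -1.0000 0.0000
    outer loop
      vertex 0.0 0.0 0.0
      vertex 12.0 0.0 17.5
      vertex 0.0 0.0 17.5
    endloop
  endfacet
  facet normal 1.0000 0.0000 0.0000
    outer loop
      vertex 12.0 0.0 0.0
      vertex 12.0 7.6 0.0
      vertex 12.0 7.6 17.5
    endloop
  endfacet
  facet normal 1.0000 0.0000 0.0000
    outer loop
      vertex 12.0 0.0 0.0
      vertex 12.0 7.6 17.5
      vertex 12.0 0.0 17.5
    endloop
  endfacet
  facet normal 0.0000 1.0000 0.0000
    outer loop
      vertex 12.0 7.6 0.0
      vertex 3.6 7.6 0.0
      vertex 3.6 7.6 17.5
    endloop
  endfacet
  facet normal 0.0000 1.0000 0.0000
    outer loop
      vertex 12.0 7.6 0.0
      vertex 3.6 7.6 17.5
      vertex 12.0 7.6 17.5
    endloop
  endfacet
  facet normal 1.0000 0.0000 0.0000
    outer loop
      vertex 3.6 7.6 0.0
      vertex 3.6 22.8 0.0
      vertex 3.6 22.8 17.5
    endloop
  endfacet
  facet normal 1.0000 0.0000 0.0000
    outer loop
      vertex 3.6 7.6 0.0
      vertex 3.6 22.8 17.5
      vertex 3.6 7.6 17.5
    endloop
  endfacet
  facet normal 0.0000 1.0000 0.0000
    outer loop
      vertex 3.6 22.8 0.0
      vertex 0.0 22.8 0.0
      vertex 0.0 22.8 17.5
    endloop
  endfacet
  facet normal 0.0000 1.0000 0.0000
    outer loop
      vertex 3.6 22.8 0.0
      vertex 0.0 22.8 17.5
      vertex 3.6 22.8 17.5
    endloop
  endfacet
  facet normal -1.0000 0.0000 0.0000
    outer loop
      vertex 0.0 22.8 0.0
      vertex 0.0 0.0 0.0
      vertex 0.0 0.0 17.5
    endloop
  endfacet
  facet normal -1.0000 0.0000 0.0000
    outer loop
      vertex 0.0 22.8 0.0
      vertex 0.0 0.0 17.5
      vertex 0.0 22.8 17.5
    endloop
  endfacet
endsolid part

The G0 Z moves step by Δz≈2.9 mm. Every layer's G1 loop is the same polygon, so the solid is a straight extrusion of it from z=0 to z≈17.5. Closing with flat bottom and top caps and triangulating gives 20 facets — an L-shaped prism: outer 12 × 22.8 mm, arm thicknesses ≈ 7.6 mm (horizontal) and 3.6 mm (vertical), extruded 17.5 mm in z.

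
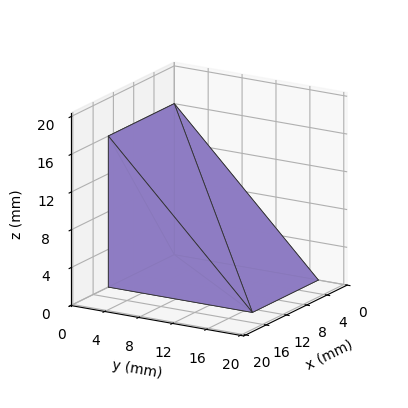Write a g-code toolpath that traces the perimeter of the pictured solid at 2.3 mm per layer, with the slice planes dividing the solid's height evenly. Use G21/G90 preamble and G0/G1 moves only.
Reading the render: the shape is a wedge (ramp): 13 × 17 mm base, rising to 16 mm along the y=0 edge and sloping linearly to z=0 at y=17 (dimensions read to the nearest mm from the axis ticks). For the g-code, the solid's height is divided into equal slices at the stated Δz and each level perimeter traced with G1 moves after a G0 lift.

; perimeter-only toolpath
G21 ; units = mm
G90 ; absolute positioning
G28 ; home
; layer 1
G0 Z2.3
G0 X0.0 Y0.0
G1 X13.0 Y0.0
G1 X13.0 Y14.6
G1 X0.0 Y14.6
G1 X0.0 Y0.0
; layer 2
G0 Z4.6
G0 X0.0 Y0.0
G1 X13.0 Y0.0
G1 X13.0 Y12.1
G1 X0.0 Y12.1
G1 X0.0 Y0.0
; layer 3
G0 Z6.9
G0 X0.0 Y0.0
G1 X13.0 Y0.0
G1 X13.0 Y9.7
G1 X0.0 Y9.7
G1 X0.0 Y0.0
; layer 4
G0 Z9.1
G0 X0.0 Y0.0
G1 X13.0 Y0.0
G1 X13.0 Y7.3
G1 X0.0 Y7.3
G1 X0.0 Y0.0
; layer 5
G0 Z11.4
G0 X0.0 Y0.0
G1 X13.0 Y0.0
G1 X13.0 Y4.9
G1 X0.0 Y4.9
G1 X0.0 Y0.0
; layer 6
G0 Z13.7
G0 X0.0 Y0.0
G1 X13.0 Y0.0
G1 X13.0 Y2.4
G1 X0.0 Y2.4
G1 X0.0 Y0.0
M2 ; end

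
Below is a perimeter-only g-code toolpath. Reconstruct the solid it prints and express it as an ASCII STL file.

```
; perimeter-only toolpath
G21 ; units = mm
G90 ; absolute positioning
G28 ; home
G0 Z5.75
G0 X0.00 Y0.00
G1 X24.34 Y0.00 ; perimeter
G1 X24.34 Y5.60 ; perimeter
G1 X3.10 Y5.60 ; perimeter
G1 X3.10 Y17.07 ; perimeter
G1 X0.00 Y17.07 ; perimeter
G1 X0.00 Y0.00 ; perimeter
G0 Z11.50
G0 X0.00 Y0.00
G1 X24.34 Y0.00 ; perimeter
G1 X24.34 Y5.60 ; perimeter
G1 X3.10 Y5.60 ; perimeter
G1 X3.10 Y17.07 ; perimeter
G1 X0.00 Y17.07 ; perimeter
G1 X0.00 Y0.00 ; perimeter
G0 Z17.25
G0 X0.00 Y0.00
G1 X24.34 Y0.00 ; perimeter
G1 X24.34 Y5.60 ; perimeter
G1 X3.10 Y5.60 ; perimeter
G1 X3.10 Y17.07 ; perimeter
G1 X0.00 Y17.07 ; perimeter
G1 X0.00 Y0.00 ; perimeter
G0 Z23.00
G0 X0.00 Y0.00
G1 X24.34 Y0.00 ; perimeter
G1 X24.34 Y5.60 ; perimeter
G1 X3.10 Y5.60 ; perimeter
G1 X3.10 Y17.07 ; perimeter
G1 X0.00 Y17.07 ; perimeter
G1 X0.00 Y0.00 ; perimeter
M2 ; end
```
solid part
  facet normal 0.0000 0.0000 -1.0000
    outer loop
      vertex 24.34 5.60 0.00
      vertex 24.34 0.00 0.00
      vertex 0.00 0.00 0.00
    endloop
  endfacet
  facet normal 0.0000 0.0000 -1.0000
    outer loop
      vertex 3.10 5.60 0.00
      vertex 24.34 5.60 0.00
      vertex 0.00 0.00 0.00
    endloop
  endfacet
  facet normal 0.0000 0.0000 -1.0000
    outer loop
      vertex 3.10 17.07 0.00
      vertex 3.10 5.60 0.00
      vertex 0.00 0.00 0.00
    endloop
  endfacet
  facet normal 0.0000 0.0000 -1.0000
    outer loop
      vertex 0.00 17.07 0.00
      vertex 3.10 17.07 0.00
      vertex 0.00 0.00 0.00
    endloop
  endfacet
  facet normal 0.0000 0.0000 1.0000
    outer loop
      vertex 0.00 0.00 23.00
      vertex 24.34 0.00 23.00
      vertex 24.34 5.60 23.00
    endloop
  endfacet
  facet normal 0.0000 0.0000 1.0000
    outer loop
      vertex 0.00 0.00 23.00
      vertex 24.34 5.60 23.00
      vertex 3.10 5.60 23.00
    endloop
  endfacet
  facet normal 0.0000 0.0000 1.0000
    outer loop
      vertex 0.00 0.00 23.00
      vertex 3.10 5.60 23.00
      vertex 3.10 17.07 23.00
    endloop
  endfacet
  facet normal 0.0000 0.0000 1.0000
    outer loop
      vertex 0.00 0.00 23.00
      vertex 3.10 17.07 23.00
      vertex 0.00 17.07 23.00
    endloop
  endfacet
  facet normal 0.0000 -1.0000 0.0000
    outer loop
      vertex 0.00 0.00 0.00
      vertex 24.34 0.00 0.00
      vertex 24.34 0.00 23.00
    endloop
  endfacet
  facet normal 0.0000 -1.0000 0.0000
    outer loop
      vertex 0.00 0.00 0.00
      vertex 24.34 0.00 23.00
      vertex 0.00 0.00 23.00
    endloop
  endfacet
  facet normal 1.0000 0.0000 0.0000
    outer loop
      vertex 24.34 0.00 0.00
      vertex 24.34 5.60 0.00
      vertex 24.34 5.60 23.00
    endloop
  endfacet
  facet normal 1.0000 0.0000 0.0000
    outer loop
      vertex 24.34 0.00 0.00
      vertex 24.34 5.60 23.00
      vertex 24.34 0.00 23.00
    endloop
  endfacet
  facet normal 0.0000 1.0000 0.0000
    outer loop
      vertex 24.34 5.60 0.00
      vertex 3.10 5.60 0.00
      vertex 3.10 5.60 23.00
    endloop
  endfacet
  facet normal 0.0000 1.0000 0.0000
    outer loop
      vertex 24.34 5.60 0.00
      vertex 3.10 5.60 23.00
      vertex 24.34 5.60 23.00
    endloop
  endfacet
  facet normal 1.0000 0.0000 0.0000
    outer loop
      vertex 3.10 5.60 0.00
      vertex 3.10 17.07 0.00
      vertex 3.10 17.07 23.00
    endloop
  endfacet
  facet normal 1.0000 0.0000 0.0000
    outer loop
      vertex 3.10 5.60 0.00
      vertex 3.10 17.07 23.00
      vertex 3.10 5.60 23.00
    endloop
  endfacet
  facet normal 0.0000 1.0000 0.0000
    outer loop
      vertex 3.10 17.07 0.00
      vertex 0.00 17.07 0.00
      vertex 0.00 17.07 23.00
    endloop
  endfacet
  facet normal 0.0000 1.0000 0.0000
    outer loop
      vertex 3.10 17.07 0.00
      vertex 0.00 17.07 23.00
      vertex 3.10 17.07 23.00
    endloop
  endfacet
  facet normal -1.0000 0.0000 0.0000
    outer loop
      vertex 0.00 17.07 0.00
      vertex 0.00 0.00 0.00
      vertex 0.00 0.00 23.00
    endloop
  endfacet
  facet normal -1.0000 0.0000 0.0000
    outer loop
      vertex 0.00 17.07 0.00
      vertex 0.00 0.00 23.00
      vertex 0.00 17.07 23.00
    endloop
  endfacet
endsolid part

The G0 Z moves step by Δz≈5.75 mm. Every layer's G1 loop is the same polygon, so the solid is a straight extrusion of it from z=0 to z≈23. Closing with flat bottom and top caps and triangulating gives 20 facets — an L-shaped prism: outer 24.3 × 17.1 mm, arm thicknesses ≈ 5.6 mm (horizontal) and 3.1 mm (vertical), extruded 23 mm in z.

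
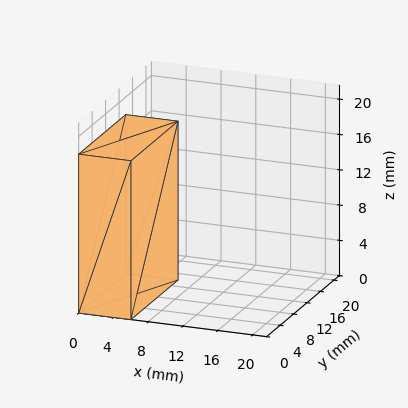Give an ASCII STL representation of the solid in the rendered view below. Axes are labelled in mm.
Reading the render: the shape is a rectangular box, roughly 6 × 14 mm footprint and 18 mm tall (dimensions read to the nearest mm from the axis ticks). For the STL, each face is triangulated and given an outward normal.

solid part
  facet normal 0.0000 0.0000 -1.0000
    outer loop
      vertex 6.000 14.000 0.000
      vertex 6.000 0.000 0.000
      vertex 0.000 0.000 0.000
    endloop
  endfacet
  facet normal 0.0000 0.0000 -1.0000
    outer loop
      vertex 0.000 14.000 0.000
      vertex 6.000 14.000 0.000
      vertex 0.000 0.000 0.000
    endloop
  endfacet
  facet normal 0.0000 0.0000 1.0000
    outer loop
      vertex 0.000 0.000 18.000
      vertex 6.000 0.000 18.000
      vertex 6.000 14.000 18.000
    endloop
  endfacet
  facet normal 0.0000 0.0000 1.0000
    outer loop
      vertex 0.000 0.000 18.000
      vertex 6.000 14.000 18.000
      vertex 0.000 14.000 18.000
    endloop
  endfacet
  facet normal 0.0000 -1.0000 0.0000
    outer loop
      vertex 0.000 0.000 0.000
      vertex 6.000 0.000 0.000
      vertex 6.000 0.000 18.000
    endloop
  endfacet
  facet normal 0.0000 -1.0000 0.0000
    outer loop
      vertex 0.000 0.000 0.000
      vertex 6.000 0.000 18.000
      vertex 0.000 0.000 18.000
    endloop
  endfacet
  facet normal 0.0000 1.0000 0.0000
    outer loop
      vertex 6.000 14.000 18.000
      vertex 6.000 14.000 0.000
      vertex 0.000 14.000 0.000
    endloop
  endfacet
  facet normal 0.0000 1.0000 0.0000
    outer loop
      vertex 0.000 14.000 18.000
      vertex 6.000 14.000 18.000
      vertex 0.000 14.000 0.000
    endloop
  endfacet
  facet normal -1.0000 0.0000 0.0000
    outer loop
      vertex 0.000 14.000 18.000
      vertex 0.000 14.000 0.000
      vertex 0.000 0.000 0.000
    endloop
  endfacet
  facet normal -1.0000 0.0000 0.0000
    outer loop
      vertex 0.000 0.000 18.000
      vertex 0.000 14.000 18.000
      vertex 0.000 0.000 0.000
    endloop
  endfacet
  facet normal 1.0000 0.0000 0.0000
    outer loop
      vertex 6.000 0.000 0.000
      vertex 6.000 14.000 0.000
      vertex 6.000 14.000 18.000
    endloop
  endfacet
  facet normal 1.0000 0.0000 0.0000
    outer loop
      vertex 6.000 0.000 0.000
      vertex 6.000 14.000 18.000
      vertex 6.000 0.000 18.000
    endloop
  endfacet
endsolid part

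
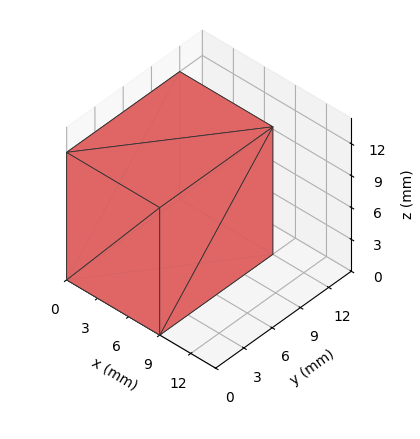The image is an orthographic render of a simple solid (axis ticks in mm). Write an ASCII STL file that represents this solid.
Reading the render: the shape is a rectangular box, roughly 9 × 12 mm footprint and 12 mm tall (dimensions read to the nearest mm from the axis ticks). For the STL, each face is triangulated and given an outward normal.

solid part
  facet normal 0.0000 0.0000 -1.0000
    outer loop
      vertex 9.000 12.000 0.000
      vertex 9.000 0.000 0.000
      vertex 0.000 0.000 0.000
    endloop
  endfacet
  facet normal 0.0000 0.0000 -1.0000
    outer loop
      vertex 0.000 12.000 0.000
      vertex 9.000 12.000 0.000
      vertex 0.000 0.000 0.000
    endloop
  endfacet
  facet normal 0.0000 0.0000 1.0000
    outer loop
      vertex 0.000 0.000 12.000
      vertex 9.000 0.000 12.000
      vertex 9.000 12.000 12.000
    endloop
  endfacet
  facet normal 0.0000 0.0000 1.0000
    outer loop
      vertex 0.000 0.000 12.000
      vertex 9.000 12.000 12.000
      vertex 0.000 12.000 12.000
    endloop
  endfacet
  facet normal 0.0000 -1.0000 0.0000
    outer loop
      vertex 0.000 0.000 0.000
      vertex 9.000 0.000 0.000
      vertex 9.000 0.000 12.000
    endloop
  endfacet
  facet normal 0.0000 -1.0000 0.0000
    outer loop
      vertex 0.000 0.000 0.000
      vertex 9.000 0.000 12.000
      vertex 0.000 0.000 12.000
    endloop
  endfacet
  facet normal 0.0000 1.0000 0.0000
    outer loop
      vertex 9.000 12.000 12.000
      vertex 9.000 12.000 0.000
      vertex 0.000 12.000 0.000
    endloop
  endfacet
  facet normal 0.0000 1.0000 0.0000
    outer loop
      vertex 0.000 12.000 12.000
      vertex 9.000 12.000 12.000
      vertex 0.000 12.000 0.000
    endloop
  endfacet
  facet normal -1.0000 0.0000 0.0000
    outer loop
      vertex 0.000 12.000 12.000
      vertex 0.000 12.000 0.000
      vertex 0.000 0.000 0.000
    endloop
  endfacet
  facet normal -1.0000 0.0000 0.0000
    outer loop
      vertex 0.000 0.000 12.000
      vertex 0.000 12.000 12.000
      vertex 0.000 0.000 0.000
    endloop
  endfacet
  facet normal 1.0000 0.0000 0.0000
    outer loop
      vertex 9.000 0.000 0.000
      vertex 9.000 12.000 0.000
      vertex 9.000 12.000 12.000
    endloop
  endfacet
  facet normal 1.0000 0.0000 0.0000
    outer loop
      vertex 9.000 0.000 0.000
      vertex 9.000 12.000 12.000
      vertex 9.000 0.000 12.000
    endloop
  endfacet
endsolid part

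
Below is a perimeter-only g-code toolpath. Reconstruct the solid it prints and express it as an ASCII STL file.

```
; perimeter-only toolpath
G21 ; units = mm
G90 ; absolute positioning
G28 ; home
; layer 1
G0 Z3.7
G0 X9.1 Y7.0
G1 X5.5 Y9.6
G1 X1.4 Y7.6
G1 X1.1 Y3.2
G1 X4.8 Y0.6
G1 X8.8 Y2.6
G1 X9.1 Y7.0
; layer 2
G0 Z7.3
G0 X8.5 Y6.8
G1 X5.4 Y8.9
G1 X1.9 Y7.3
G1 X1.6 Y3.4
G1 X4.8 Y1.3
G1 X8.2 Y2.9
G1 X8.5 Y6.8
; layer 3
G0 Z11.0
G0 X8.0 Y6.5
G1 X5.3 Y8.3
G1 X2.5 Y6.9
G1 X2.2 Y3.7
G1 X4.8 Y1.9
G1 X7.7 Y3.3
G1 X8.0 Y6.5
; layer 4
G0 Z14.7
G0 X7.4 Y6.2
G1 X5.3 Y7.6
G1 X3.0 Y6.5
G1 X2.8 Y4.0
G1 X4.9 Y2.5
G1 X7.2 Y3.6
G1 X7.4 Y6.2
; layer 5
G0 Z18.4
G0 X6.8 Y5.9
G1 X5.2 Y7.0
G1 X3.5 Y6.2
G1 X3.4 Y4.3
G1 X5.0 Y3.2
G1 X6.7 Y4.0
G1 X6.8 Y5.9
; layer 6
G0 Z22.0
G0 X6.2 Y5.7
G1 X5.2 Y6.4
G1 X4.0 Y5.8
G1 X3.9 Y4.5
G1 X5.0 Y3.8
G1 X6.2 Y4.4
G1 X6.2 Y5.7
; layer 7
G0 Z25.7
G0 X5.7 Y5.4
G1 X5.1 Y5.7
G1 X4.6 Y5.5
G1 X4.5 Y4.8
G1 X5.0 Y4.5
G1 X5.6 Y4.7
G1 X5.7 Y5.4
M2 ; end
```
solid part
  facet normal 0.0000 0.0000 -1.0000
    outer loop
      vertex 0.9 8.0 0.0
      vertex 5.5 10.2 0.0
      vertex 9.7 7.3 0.0
    endloop
  endfacet
  facet normal 0.0000 0.0000 -1.0000
    outer loop
      vertex 0.5 2.9 0.0
      vertex 0.9 8.0 0.0
      vertex 9.7 7.3 0.0
    endloop
  endfacet
  facet normal 0.0000 0.0000 -1.0000
    outer loop
      vertex 4.7 0.0 0.0
      vertex 0.5 2.9 0.0
      vertex 9.7 7.3 0.0
    endloop
  endfacet
  facet normal 0.0000 0.0000 -1.0000
    outer loop
      vertex 9.3 2.2 0.0
      vertex 4.7 0.0 0.0
      vertex 9.7 7.3 0.0
    endloop
  endfacet
  facet normal 0.5619 0.8137 0.1488
    outer loop
      vertex 9.7 7.3 0.0
      vertex 5.5 10.2 0.0
      vertex 5.1 5.1 29.4
    endloop
  endfacet
  facet normal -0.4266 0.8921 0.1489
    outer loop
      vertex 5.5 10.2 0.0
      vertex 0.9 8.0 0.0
      vertex 5.1 5.1 29.4
    endloop
  endfacet
  facet normal -0.9859 0.0773 0.1485
    outer loop
      vertex 0.9 8.0 0.0
      vertex 0.5 2.9 0.0
      vertex 5.1 5.1 29.4
    endloop
  endfacet
  facet normal -0.5619 -0.8137 0.1488
    outer loop
      vertex 0.5 2.9 0.0
      vertex 4.7 0.0 0.0
      vertex 5.1 5.1 29.4
    endloop
  endfacet
  facet normal 0.4266 -0.8921 0.1489
    outer loop
      vertex 4.7 0.0 0.0
      vertex 9.3 2.2 0.0
      vertex 5.1 5.1 29.4
    endloop
  endfacet
  facet normal 0.9859 -0.0773 0.1485
    outer loop
      vertex 9.3 2.2 0.0
      vertex 9.7 7.3 0.0
      vertex 5.1 5.1 29.4
    endloop
  endfacet
endsolid part

The G0 Z moves step by Δz≈3.7 mm. The G1 loops shrink linearly with z, so the solid tapers from its base footprint up to z≈29.4. Closing with a flat bottom cap and the tapered top and triangulating gives 10 facets — a regular 6-sided pyramid, base circumscribed radius ≈ 5.1 mm, apex at z ≈ 29.4 mm.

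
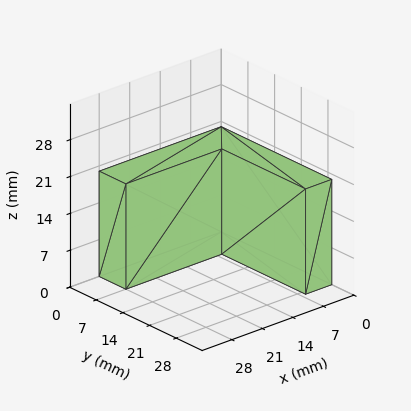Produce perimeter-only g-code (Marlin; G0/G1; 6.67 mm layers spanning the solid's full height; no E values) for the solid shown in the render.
Reading the render: the shape is an L-shaped prism: outer 28 × 29 mm, arm thicknesses ≈ 7 mm (horizontal) and 6 mm (vertical), extruded 20 mm in z (dimensions read to the nearest mm from the axis ticks). For the g-code, the solid's height is divided into equal slices at the stated Δz and each level perimeter traced with G1 moves after a G0 lift.

; perimeter-only toolpath
G21 ; units = mm
G90 ; absolute positioning
G28 ; home
; layer 1
G0 Z6.67
G0 X0.00 Y0.00
G1 X28.00 Y0.00
G1 X28.00 Y7.00
G1 X6.00 Y7.00
G1 X6.00 Y29.00
G1 X0.00 Y29.00
G1 X0.00 Y0.00
; layer 2
G0 Z13.33
G0 X0.00 Y0.00
G1 X28.00 Y0.00
G1 X28.00 Y7.00
G1 X6.00 Y7.00
G1 X6.00 Y29.00
G1 X0.00 Y29.00
G1 X0.00 Y0.00
; layer 3
G0 Z20.00
G0 X0.00 Y0.00
G1 X28.00 Y0.00
G1 X28.00 Y7.00
G1 X6.00 Y7.00
G1 X6.00 Y29.00
G1 X0.00 Y29.00
G1 X0.00 Y0.00
M2 ; end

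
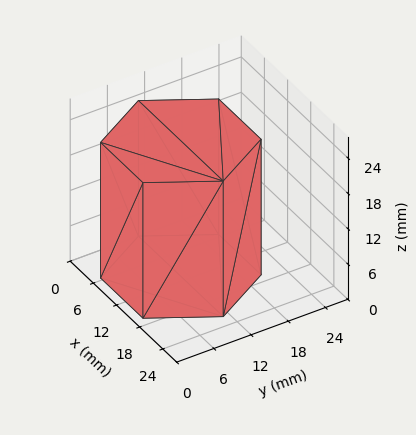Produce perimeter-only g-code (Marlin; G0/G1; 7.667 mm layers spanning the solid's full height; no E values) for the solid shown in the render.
Reading the render: the shape is a regular 6-sided prism (a cylinder approximated with 6 flat sides), circumscribed radius ≈ 11 mm, height ≈ 23 mm (dimensions read to the nearest mm from the axis ticks). For the g-code, the solid's height is divided into equal slices at the stated Δz and each level perimeter traced with G1 moves after a G0 lift.

; perimeter-only toolpath
G21 ; units = mm
G90 ; absolute positioning
G28 ; home
; layer 1
G0 Z7.667
G0 X22.000 Y11.000
G1 X16.500 Y20.526
G1 X5.500 Y20.526
G1 X0.000 Y11.000
G1 X5.500 Y1.474
G1 X16.500 Y1.474
G1 X22.000 Y11.000
; layer 2
G0 Z15.333
G0 X22.000 Y11.000
G1 X16.500 Y20.526
G1 X5.500 Y20.526
G1 X0.000 Y11.000
G1 X5.500 Y1.474
G1 X16.500 Y1.474
G1 X22.000 Y11.000
; layer 3
G0 Z23.000
G0 X22.000 Y11.000
G1 X16.500 Y20.526
G1 X5.500 Y20.526
G1 X0.000 Y11.000
G1 X5.500 Y1.474
G1 X16.500 Y1.474
G1 X22.000 Y11.000
M2 ; end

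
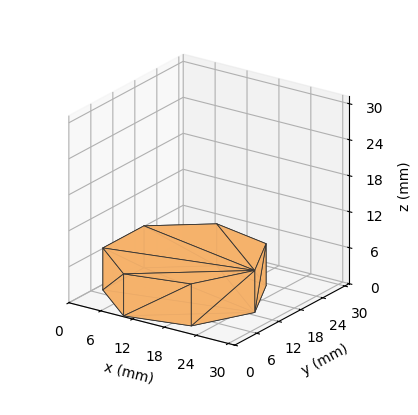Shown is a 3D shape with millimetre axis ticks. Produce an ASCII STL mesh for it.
Reading the render: the shape is a regular 7-sided prism (a cylinder approximated with 7 flat sides), circumscribed radius ≈ 13 mm, height ≈ 7 mm (dimensions read to the nearest mm from the axis ticks). For the STL, each face is triangulated and given an outward normal.

solid part
  facet normal 0.0000 0.0000 -1.0000
    outer loop
      vertex 10.1 25.7 0.0
      vertex 21.1 23.2 0.0
      vertex 26.0 13.0 0.0
    endloop
  endfacet
  facet normal 0.0000 0.0000 -1.0000
    outer loop
      vertex 1.3 18.6 0.0
      vertex 10.1 25.7 0.0
      vertex 26.0 13.0 0.0
    endloop
  endfacet
  facet normal 0.0000 0.0000 -1.0000
    outer loop
      vertex 1.3 7.4 0.0
      vertex 1.3 18.6 0.0
      vertex 26.0 13.0 0.0
    endloop
  endfacet
  facet normal 0.0000 0.0000 -1.0000
    outer loop
      vertex 10.1 0.3 0.0
      vertex 1.3 7.4 0.0
      vertex 26.0 13.0 0.0
    endloop
  endfacet
  facet normal 0.0000 0.0000 -1.0000
    outer loop
      vertex 21.1 2.8 0.0
      vertex 10.1 0.3 0.0
      vertex 26.0 13.0 0.0
    endloop
  endfacet
  facet normal 0.0000 0.0000 1.0000
    outer loop
      vertex 26.0 13.0 7.0
      vertex 21.1 23.2 7.0
      vertex 10.1 25.7 7.0
    endloop
  endfacet
  facet normal 0.0000 0.0000 1.0000
    outer loop
      vertex 26.0 13.0 7.0
      vertex 10.1 25.7 7.0
      vertex 1.3 18.6 7.0
    endloop
  endfacet
  facet normal 0.0000 0.0000 1.0000
    outer loop
      vertex 26.0 13.0 7.0
      vertex 1.3 18.6 7.0
      vertex 1.3 7.4 7.0
    endloop
  endfacet
  facet normal 0.0000 0.0000 1.0000
    outer loop
      vertex 26.0 13.0 7.0
      vertex 1.3 7.4 7.0
      vertex 10.1 0.3 7.0
    endloop
  endfacet
  facet normal 0.0000 0.0000 1.0000
    outer loop
      vertex 26.0 13.0 7.0
      vertex 10.1 0.3 7.0
      vertex 21.1 2.8 7.0
    endloop
  endfacet
  facet normal 0.9014 0.4330 0.0000
    outer loop
      vertex 26.0 13.0 0.0
      vertex 21.1 23.2 0.0
      vertex 21.1 23.2 7.0
    endloop
  endfacet
  facet normal 0.9014 0.4330 0.0000
    outer loop
      vertex 26.0 13.0 0.0
      vertex 21.1 23.2 7.0
      vertex 26.0 13.0 7.0
    endloop
  endfacet
  facet normal 0.2216 0.9751 0.0000
    outer loop
      vertex 21.1 23.2 0.0
      vertex 10.1 25.7 0.0
      vertex 10.1 25.7 7.0
    endloop
  endfacet
  facet normal 0.2216 0.9751 0.0000
    outer loop
      vertex 21.1 23.2 0.0
      vertex 10.1 25.7 7.0
      vertex 21.1 23.2 7.0
    endloop
  endfacet
  facet normal -0.6279 0.7783 0.0000
    outer loop
      vertex 10.1 25.7 0.0
      vertex 1.3 18.6 0.0
      vertex 1.3 18.6 7.0
    endloop
  endfacet
  facet normal -0.6279 0.7783 0.0000
    outer loop
      vertex 10.1 25.7 0.0
      vertex 1.3 18.6 7.0
      vertex 10.1 25.7 7.0
    endloop
  endfacet
  facet normal -1.0000 0.0000 0.0000
    outer loop
      vertex 1.3 18.6 0.0
      vertex 1.3 7.4 0.0
      vertex 1.3 7.4 7.0
    endloop
  endfacet
  facet normal -1.0000 0.0000 0.0000
    outer loop
      vertex 1.3 18.6 0.0
      vertex 1.3 7.4 7.0
      vertex 1.3 18.6 7.0
    endloop
  endfacet
  facet normal -0.6279 -0.7783 0.0000
    outer loop
      vertex 1.3 7.4 0.0
      vertex 10.1 0.3 0.0
      vertex 10.1 0.3 7.0
    endloop
  endfacet
  facet normal -0.6279 -0.7783 0.0000
    outer loop
      vertex 1.3 7.4 0.0
      vertex 10.1 0.3 7.0
      vertex 1.3 7.4 7.0
    endloop
  endfacet
  facet normal 0.2216 -0.9751 0.0000
    outer loop
      vertex 10.1 0.3 0.0
      vertex 21.1 2.8 0.0
      vertex 21.1 2.8 7.0
    endloop
  endfacet
  facet normal 0.2216 -0.9751 0.0000
    outer loop
      vertex 10.1 0.3 0.0
      vertex 21.1 2.8 7.0
      vertex 10.1 0.3 7.0
    endloop
  endfacet
  facet normal 0.9014 -0.4330 0.0000
    outer loop
      vertex 21.1 2.8 0.0
      vertex 26.0 13.0 0.0
      vertex 26.0 13.0 7.0
    endloop
  endfacet
  facet normal 0.9014 -0.4330 0.0000
    outer loop
      vertex 21.1 2.8 0.0
      vertex 26.0 13.0 7.0
      vertex 21.1 2.8 7.0
    endloop
  endfacet
endsolid part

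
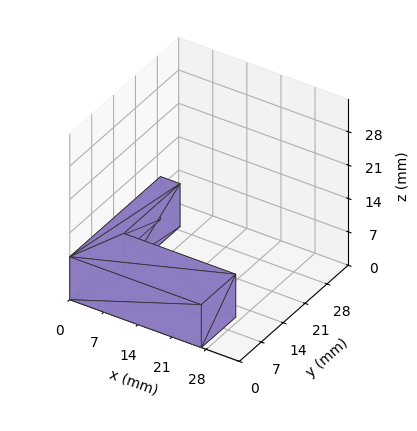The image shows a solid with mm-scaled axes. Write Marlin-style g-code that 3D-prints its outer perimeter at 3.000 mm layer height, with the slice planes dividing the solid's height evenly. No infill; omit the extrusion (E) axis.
Reading the render: the shape is an L-shaped prism: outer 27 × 29 mm, arm thicknesses ≈ 11 mm (horizontal) and 4 mm (vertical), extruded 9 mm in z (dimensions read to the nearest mm from the axis ticks). For the g-code, the solid's height is divided into equal slices at the stated Δz and each level perimeter traced with G1 moves after a G0 lift.

; perimeter-only toolpath
G21 ; units = mm
G90 ; absolute positioning
G28 ; home
; layer 1
G0 Z3.000
G0 X0.000 Y0.000
G1 X27.000 Y0.000
G1 X27.000 Y11.000
G1 X4.000 Y11.000
G1 X4.000 Y29.000
G1 X0.000 Y29.000
G1 X0.000 Y0.000
; layer 2
G0 Z6.000
G0 X0.000 Y0.000
G1 X27.000 Y0.000
G1 X27.000 Y11.000
G1 X4.000 Y11.000
G1 X4.000 Y29.000
G1 X0.000 Y29.000
G1 X0.000 Y0.000
; layer 3
G0 Z9.000
G0 X0.000 Y0.000
G1 X27.000 Y0.000
G1 X27.000 Y11.000
G1 X4.000 Y11.000
G1 X4.000 Y29.000
G1 X0.000 Y29.000
G1 X0.000 Y0.000
M2 ; end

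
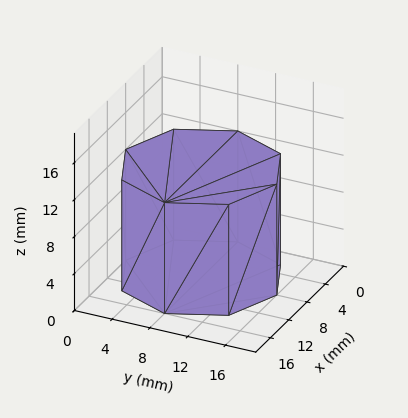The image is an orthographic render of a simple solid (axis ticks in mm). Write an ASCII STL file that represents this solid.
Reading the render: the shape is a regular 8-sided prism (a cylinder approximated with 8 flat sides), circumscribed radius ≈ 8 mm, height ≈ 12 mm (dimensions read to the nearest mm from the axis ticks). For the STL, each face is triangulated and given an outward normal.

solid part
  facet normal 0.0000 0.0000 -1.0000
    outer loop
      vertex 8.00 16.00 0.00
      vertex 13.66 13.66 0.00
      vertex 16.00 8.00 0.00
    endloop
  endfacet
  facet normal 0.0000 0.0000 -1.0000
    outer loop
      vertex 2.34 13.66 0.00
      vertex 8.00 16.00 0.00
      vertex 16.00 8.00 0.00
    endloop
  endfacet
  facet normal 0.0000 0.0000 -1.0000
    outer loop
      vertex 0.00 8.00 0.00
      vertex 2.34 13.66 0.00
      vertex 16.00 8.00 0.00
    endloop
  endfacet
  facet normal 0.0000 0.0000 -1.0000
    outer loop
      vertex 2.34 2.34 0.00
      vertex 0.00 8.00 0.00
      vertex 16.00 8.00 0.00
    endloop
  endfacet
  facet normal 0.0000 0.0000 -1.0000
    outer loop
      vertex 8.00 0.00 0.00
      vertex 2.34 2.34 0.00
      vertex 16.00 8.00 0.00
    endloop
  endfacet
  facet normal 0.0000 0.0000 -1.0000
    outer loop
      vertex 13.66 2.34 0.00
      vertex 8.00 0.00 0.00
      vertex 16.00 8.00 0.00
    endloop
  endfacet
  facet normal 0.0000 0.0000 1.0000
    outer loop
      vertex 16.00 8.00 12.00
      vertex 13.66 13.66 12.00
      vertex 8.00 16.00 12.00
    endloop
  endfacet
  facet normal 0.0000 0.0000 1.0000
    outer loop
      vertex 16.00 8.00 12.00
      vertex 8.00 16.00 12.00
      vertex 2.34 13.66 12.00
    endloop
  endfacet
  facet normal 0.0000 0.0000 1.0000
    outer loop
      vertex 16.00 8.00 12.00
      vertex 2.34 13.66 12.00
      vertex 0.00 8.00 12.00
    endloop
  endfacet
  facet normal 0.0000 0.0000 1.0000
    outer loop
      vertex 16.00 8.00 12.00
      vertex 0.00 8.00 12.00
      vertex 2.34 2.34 12.00
    endloop
  endfacet
  facet normal 0.0000 0.0000 1.0000
    outer loop
      vertex 16.00 8.00 12.00
      vertex 2.34 2.34 12.00
      vertex 8.00 0.00 12.00
    endloop
  endfacet
  facet normal 0.0000 0.0000 1.0000
    outer loop
      vertex 16.00 8.00 12.00
      vertex 8.00 0.00 12.00
      vertex 13.66 2.34 12.00
    endloop
  endfacet
  facet normal 0.9241 0.3821 0.0000
    outer loop
      vertex 16.00 8.00 0.00
      vertex 13.66 13.66 0.00
      vertex 13.66 13.66 12.00
    endloop
  endfacet
  facet normal 0.9241 0.3821 0.0000
    outer loop
      vertex 16.00 8.00 0.00
      vertex 13.66 13.66 12.00
      vertex 16.00 8.00 12.00
    endloop
  endfacet
  facet normal 0.3821 0.9241 0.0000
    outer loop
      vertex 13.66 13.66 0.00
      vertex 8.00 16.00 0.00
      vertex 8.00 16.00 12.00
    endloop
  endfacet
  facet normal 0.3821 0.9241 0.0000
    outer loop
      vertex 13.66 13.66 0.00
      vertex 8.00 16.00 12.00
      vertex 13.66 13.66 12.00
    endloop
  endfacet
  facet normal -0.3821 0.9241 0.0000
    outer loop
      vertex 8.00 16.00 0.00
      vertex 2.34 13.66 0.00
      vertex 2.34 13.66 12.00
    endloop
  endfacet
  facet normal -0.3821 0.9241 0.0000
    outer loop
      vertex 8.00 16.00 0.00
      vertex 2.34 13.66 12.00
      vertex 8.00 16.00 12.00
    endloop
  endfacet
  facet normal -0.9241 0.3821 0.0000
    outer loop
      vertex 2.34 13.66 0.00
      vertex 0.00 8.00 0.00
      vertex 0.00 8.00 12.00
    endloop
  endfacet
  facet normal -0.9241 0.3821 0.0000
    outer loop
      vertex 2.34 13.66 0.00
      vertex 0.00 8.00 12.00
      vertex 2.34 13.66 12.00
    endloop
  endfacet
  facet normal -0.9241 -0.3821 0.0000
    outer loop
      vertex 0.00 8.00 0.00
      vertex 2.34 2.34 0.00
      vertex 2.34 2.34 12.00
    endloop
  endfacet
  facet normal -0.9241 -0.3821 0.0000
    outer loop
      vertex 0.00 8.00 0.00
      vertex 2.34 2.34 12.00
      vertex 0.00 8.00 12.00
    endloop
  endfacet
  facet normal -0.3821 -0.9241 0.0000
    outer loop
      vertex 2.34 2.34 0.00
      vertex 8.00 0.00 0.00
      vertex 8.00 0.00 12.00
    endloop
  endfacet
  facet normal -0.3821 -0.9241 0.0000
    outer loop
      vertex 2.34 2.34 0.00
      vertex 8.00 0.00 12.00
      vertex 2.34 2.34 12.00
    endloop
  endfacet
  facet normal 0.3821 -0.9241 0.0000
    outer loop
      vertex 8.00 0.00 0.00
      vertex 13.66 2.34 0.00
      vertex 13.66 2.34 12.00
    endloop
  endfacet
  facet normal 0.3821 -0.9241 0.0000
    outer loop
      vertex 8.00 0.00 0.00
      vertex 13.66 2.34 12.00
      vertex 8.00 0.00 12.00
    endloop
  endfacet
  facet normal 0.9241 -0.3821 0.0000
    outer loop
      vertex 13.66 2.34 0.00
      vertex 16.00 8.00 0.00
      vertex 16.00 8.00 12.00
    endloop
  endfacet
  facet normal 0.9241 -0.3821 0.0000
    outer loop
      vertex 13.66 2.34 0.00
      vertex 16.00 8.00 12.00
      vertex 13.66 2.34 12.00
    endloop
  endfacet
endsolid part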